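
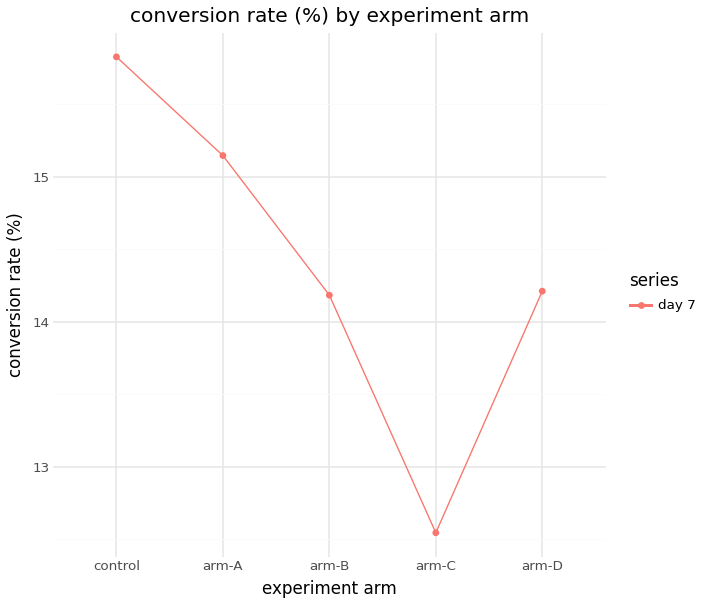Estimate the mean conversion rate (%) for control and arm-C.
(16.0 + 12.5) / 2 ≈ 14.25.

≈ 14.25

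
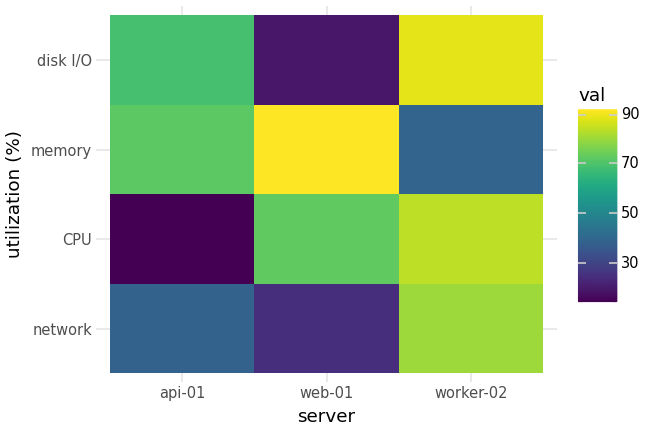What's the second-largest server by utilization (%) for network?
api-01

Top 3 for network: worker-02 ≈ 80, api-01 ≈ 40, web-01 ≈ 20.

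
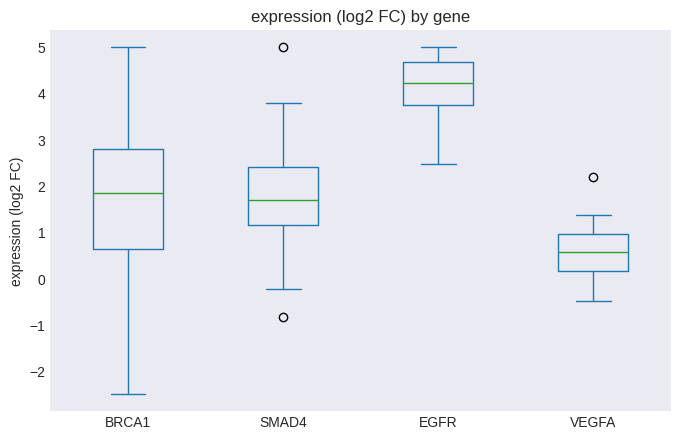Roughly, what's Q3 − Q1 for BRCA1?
≈ 2.5

Q3 ≈ 3.0, Q1 ≈ 0.5; IQR ≈ 2.5.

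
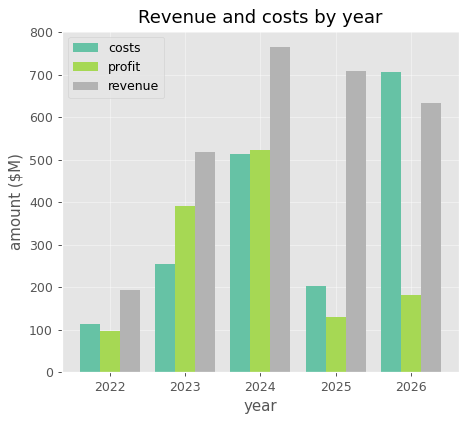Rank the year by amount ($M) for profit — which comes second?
Top 3 for profit: 2024 ≈ 500, 2023 ≈ 400, 2026 ≈ 200.

2023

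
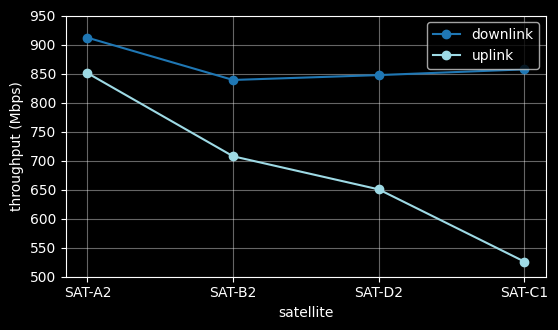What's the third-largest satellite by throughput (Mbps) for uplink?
SAT-D2

Top 4 for uplink: SAT-A2 ≈ 850, SAT-B2 ≈ 700, SAT-D2 ≈ 650, SAT-C1 ≈ 550.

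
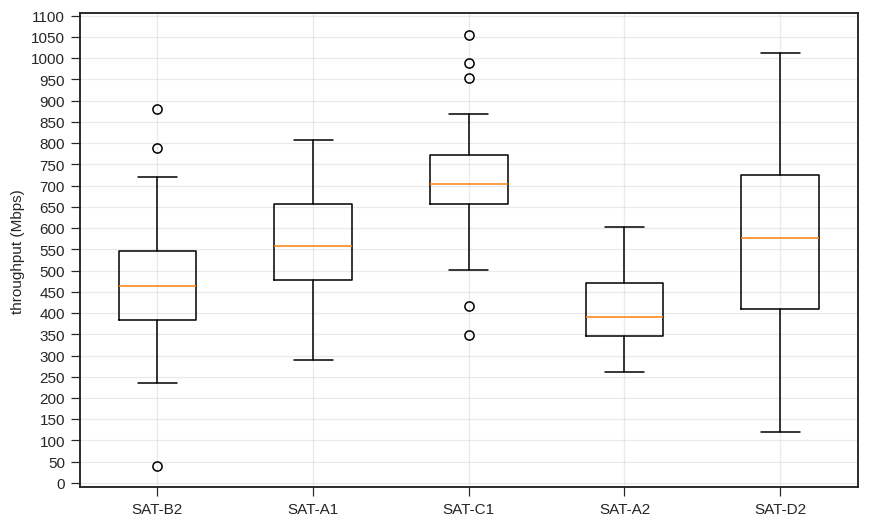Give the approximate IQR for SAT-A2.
Q3 ≈ 450, Q1 ≈ 350; IQR ≈ 100.

≈ 100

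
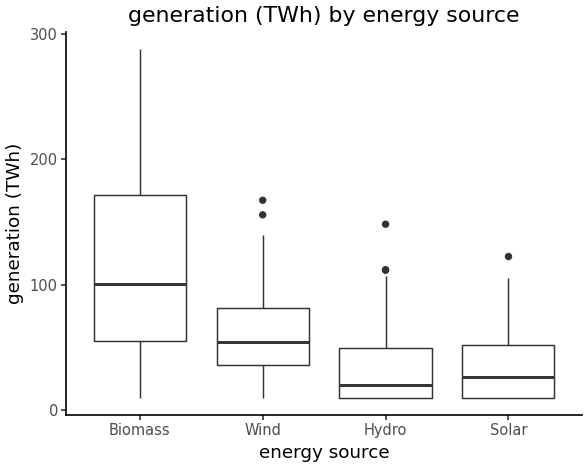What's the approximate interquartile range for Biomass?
Q3 ≈ 170, Q1 ≈ 50; IQR ≈ 120.

≈ 120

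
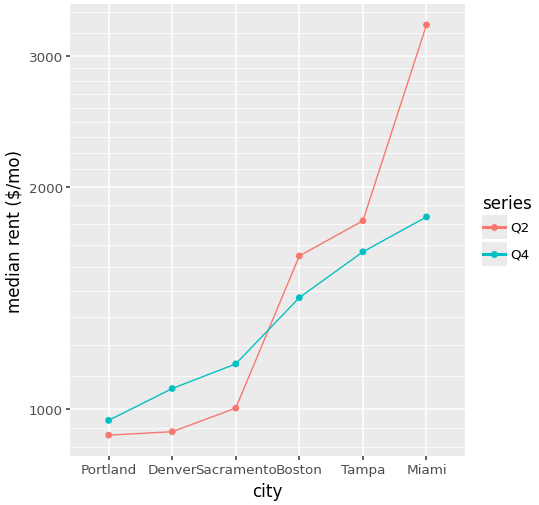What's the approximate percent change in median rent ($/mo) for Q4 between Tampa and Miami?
≈ +12.5%

Tampa ≈ 1600, Miami ≈ 1800; (1800 − 1600) / 1600 ≈ +12.5%.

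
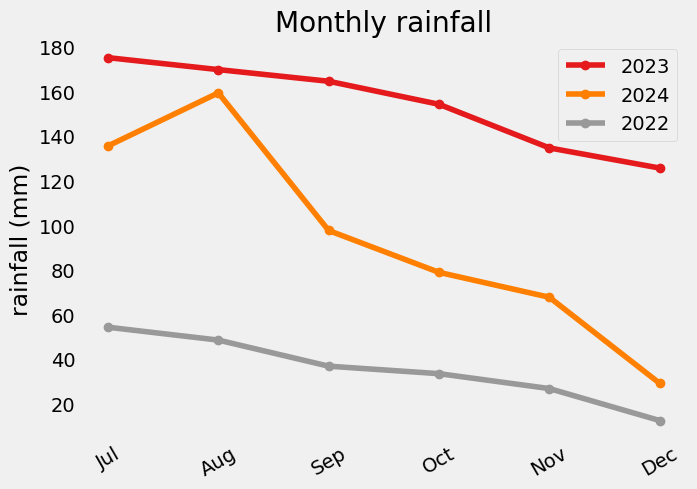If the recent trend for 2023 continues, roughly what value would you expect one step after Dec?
≈ 100

Last three: 160, 140, 120 → slope ≈ -20/step → next ≈ 100.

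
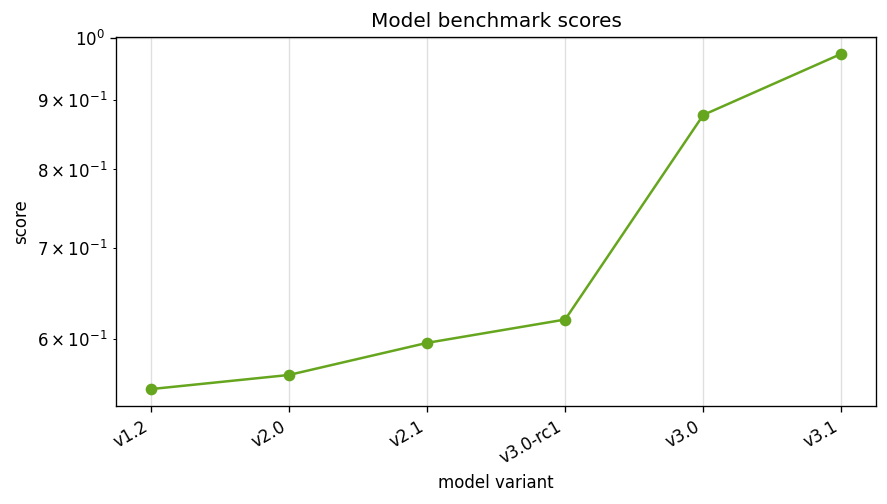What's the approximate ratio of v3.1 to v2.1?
v3.1 ≈ 0.95, v2.1 ≈ 0.60; 0.95/0.60 ≈ 1.58.

≈ 1.58×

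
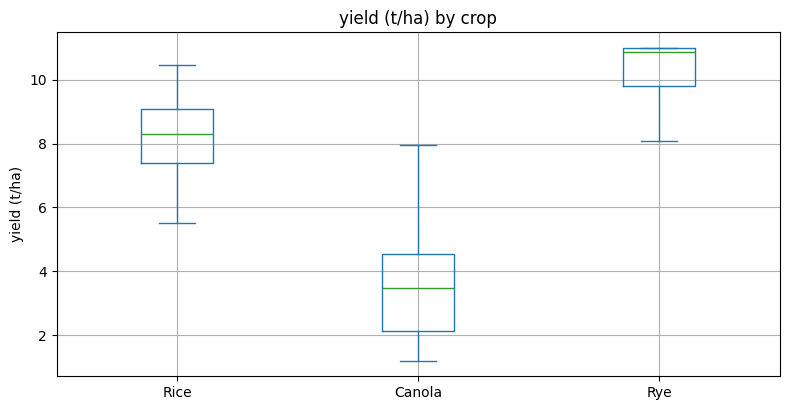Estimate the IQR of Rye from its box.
Q3 ≈ 11, Q1 ≈ 10; IQR ≈ 1.

≈ 1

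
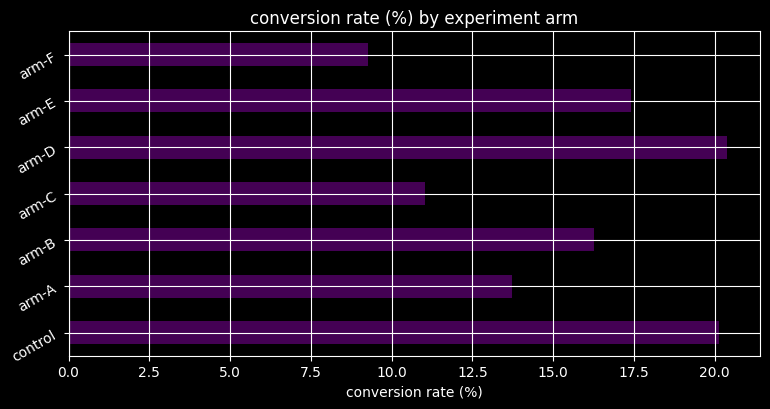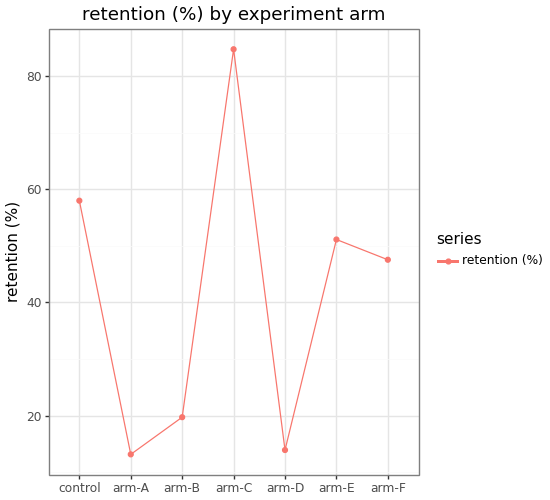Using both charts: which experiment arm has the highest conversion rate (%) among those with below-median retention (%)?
arm-D

Chart 2 median retention (%) ≈ 50; below-median experiment arms: arm-A, arm-B, arm-D. Among those, arm-D has the highest conversion rate (%) (≈ 20).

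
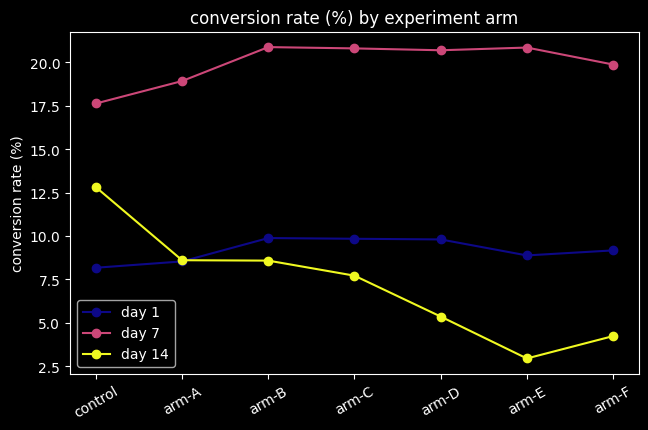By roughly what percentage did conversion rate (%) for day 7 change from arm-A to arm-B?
arm-A ≈ 18, arm-B ≈ 20; (20 − 18) / 18 ≈ +11.1%.

≈ +11.1%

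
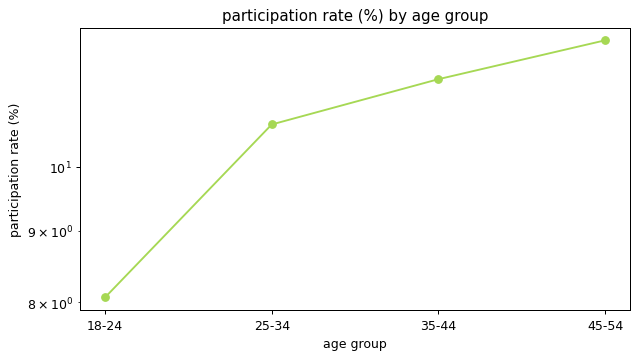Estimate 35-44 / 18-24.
≈ 1.44×

35-44 ≈ 11.5, 18-24 ≈ 8.0; 11.5/8.0 ≈ 1.44.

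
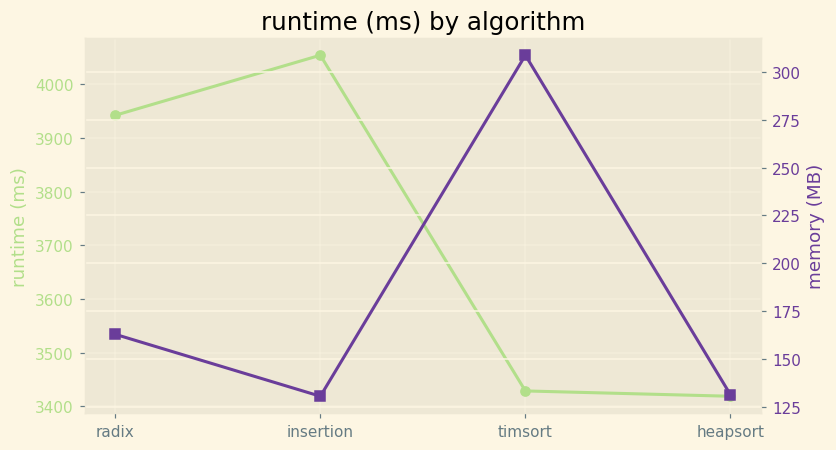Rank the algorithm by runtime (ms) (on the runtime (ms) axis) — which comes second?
radix

Top 3 (on the runtime (ms) axis): insertion ≈ 4100, radix ≈ 3900, timsort ≈ 3400.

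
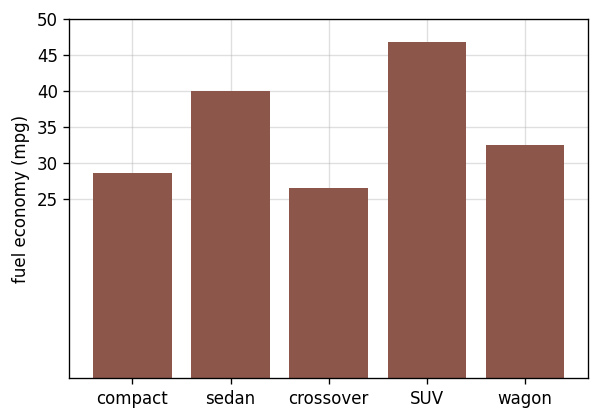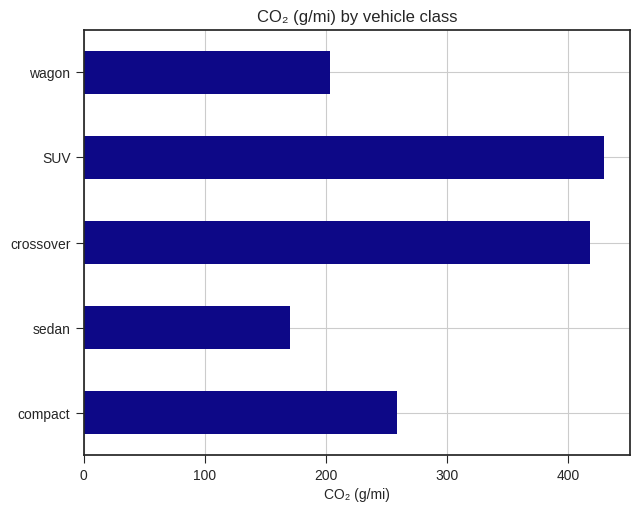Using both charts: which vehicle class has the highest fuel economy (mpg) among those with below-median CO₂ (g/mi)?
Chart 2 median CO₂ (g/mi) ≈ 250; below-median vehicle classes: sedan, wagon. Among those, sedan has the highest fuel economy (mpg) (≈ 40).

sedan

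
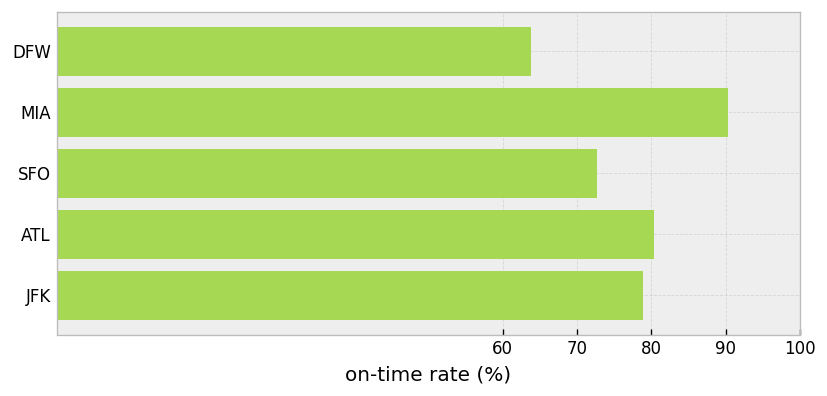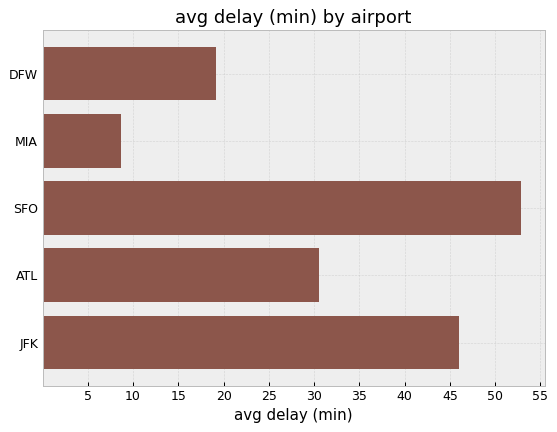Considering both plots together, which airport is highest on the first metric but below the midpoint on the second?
Chart 2 median avg delay (min) ≈ 30; below-median airports: DFW, MIA. Among those, MIA has the highest on-time rate (%) (≈ 90).

MIA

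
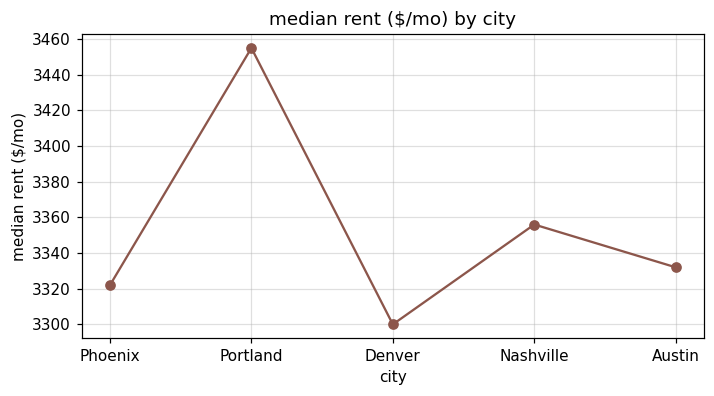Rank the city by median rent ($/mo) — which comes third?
Austin

Top 4: Portland ≈ 3460, Nashville ≈ 3360, Austin ≈ 3340, Phoenix ≈ 3320.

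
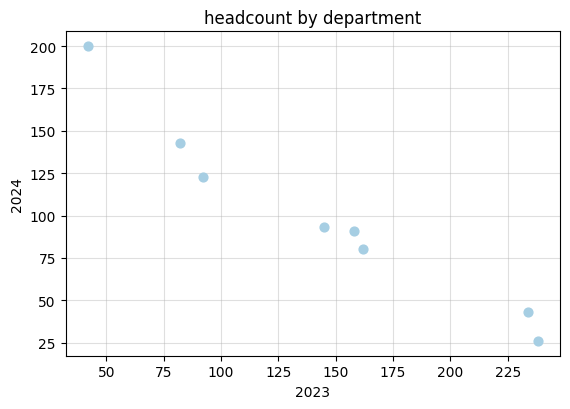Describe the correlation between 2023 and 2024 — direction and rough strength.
Points are negatively correlated; strong (|r| ≈ 1.0).

negative, strong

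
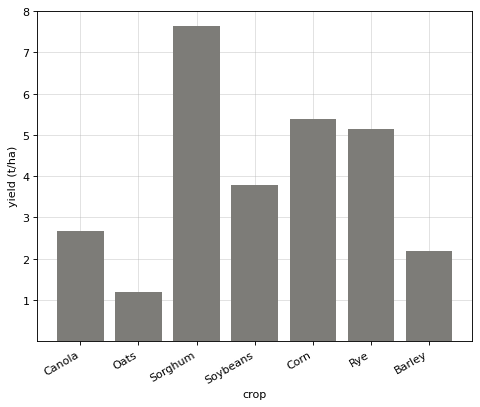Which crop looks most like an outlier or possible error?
Sorghum

Sorghum ≈ 8; the rest sit between ≈ 1 and ≈ 5.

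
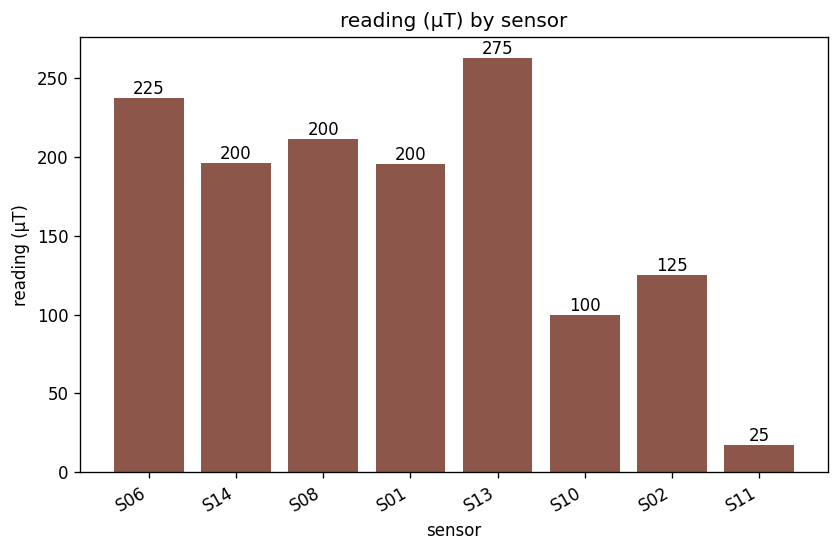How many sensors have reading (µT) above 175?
Above 175: S06, S14, S08, S01, S13.

5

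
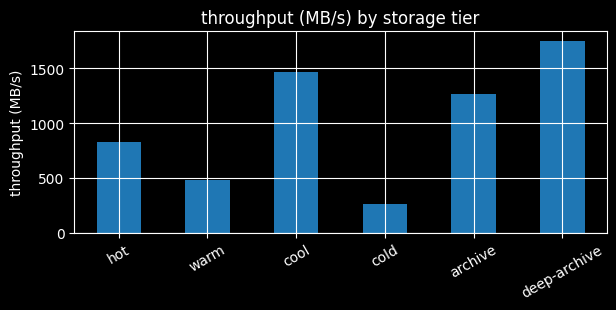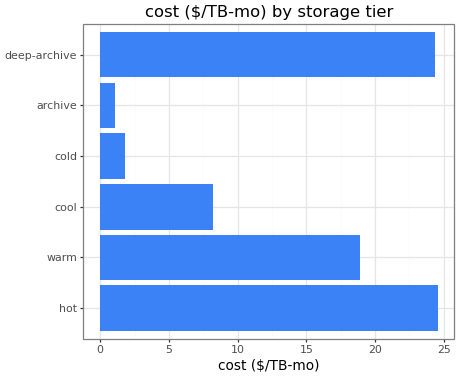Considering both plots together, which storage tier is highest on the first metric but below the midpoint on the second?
Chart 2 median cost ($/TB-mo) ≈ 15; below-median storage tiers: cool, cold, archive. Among those, cool has the highest throughput (MB/s) (≈ 1400).

cool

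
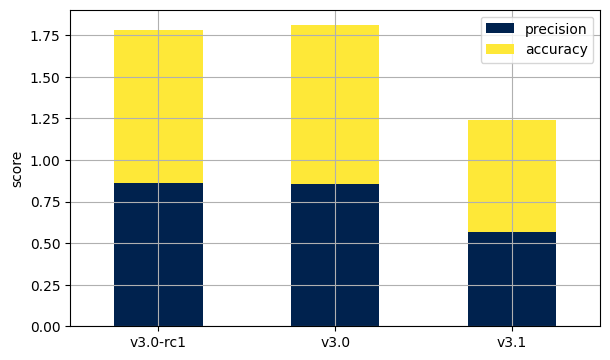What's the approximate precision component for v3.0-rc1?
precision top ≈ 0.8, bottom ≈ 0.0; segment ≈ 0.8.

≈ 0.8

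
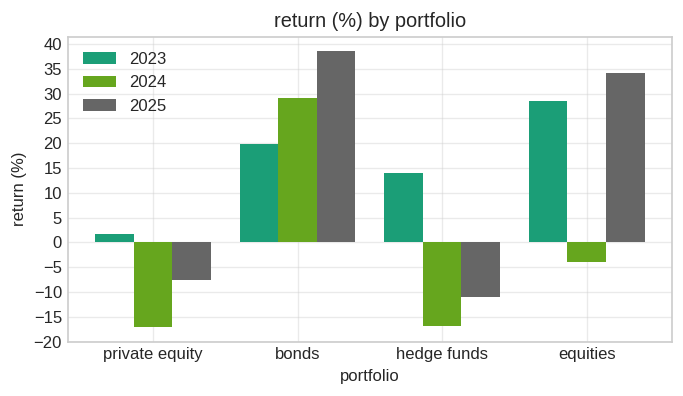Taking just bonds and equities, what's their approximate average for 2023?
(20 + 30) / 2 ≈ 25.

≈ 25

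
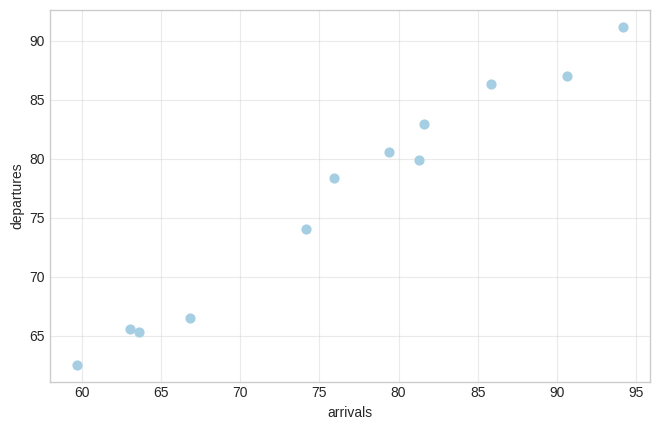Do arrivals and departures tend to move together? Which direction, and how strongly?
positive, strong

Points are positively correlated; strong (|r| ≈ 1.0).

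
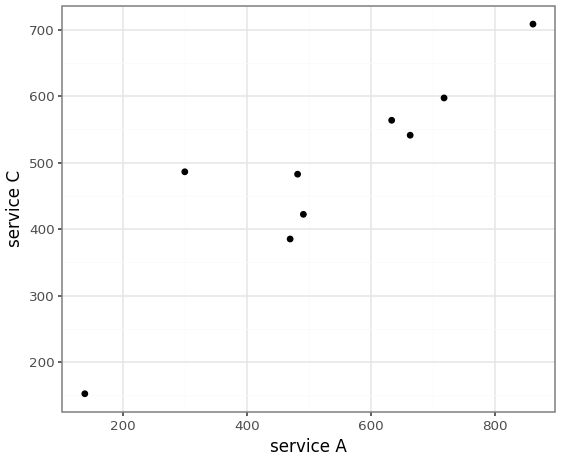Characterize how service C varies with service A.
positive, strong

Points are positively correlated; strong (|r| ≈ 0.9).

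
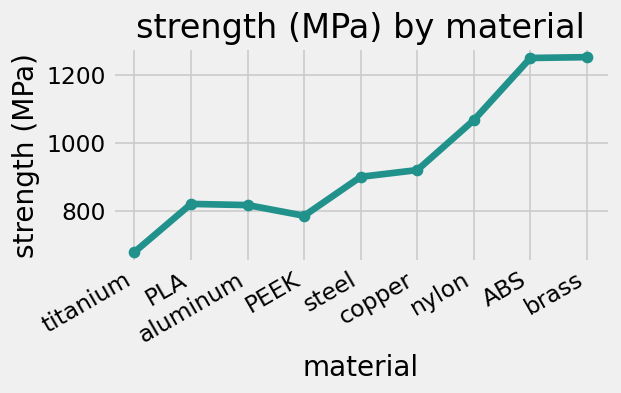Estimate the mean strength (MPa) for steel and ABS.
≈ 1075

(900 + 1250) / 2 ≈ 1075.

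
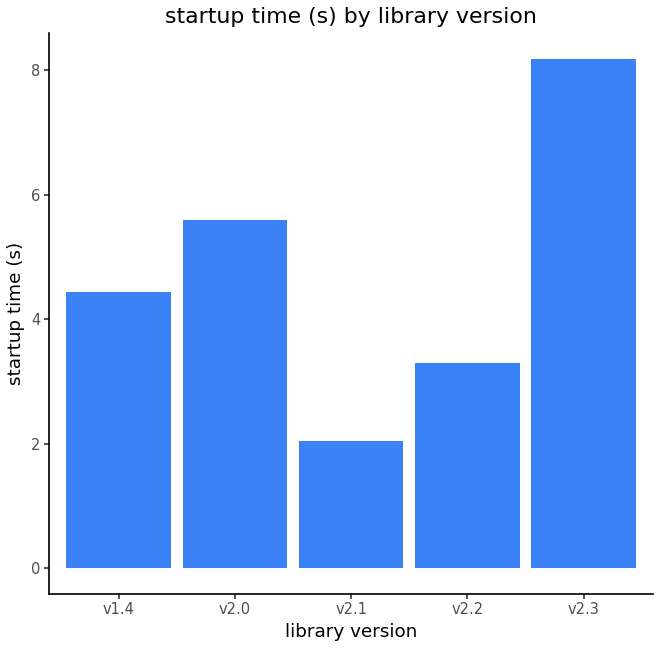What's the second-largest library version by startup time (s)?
Top 3: v2.3 ≈ 8, v2.0 ≈ 6, v1.4 ≈ 4.

v2.0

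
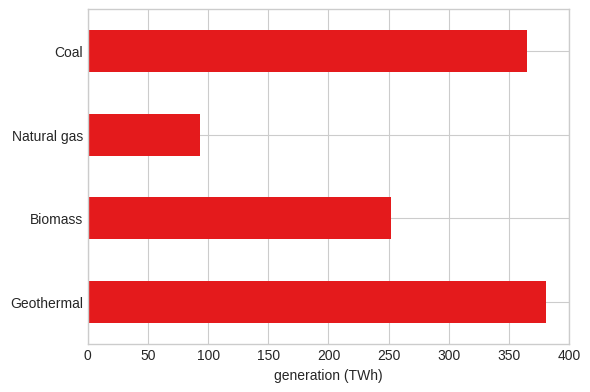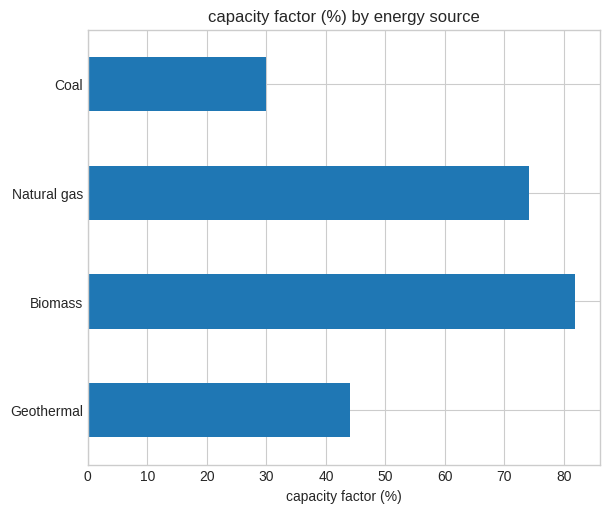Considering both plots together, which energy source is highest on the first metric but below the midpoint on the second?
Chart 2 median capacity factor (%) ≈ 60; below-median energy sources: Geothermal, Coal. Among those, Geothermal has the highest generation (TWh) (≈ 400).

Geothermal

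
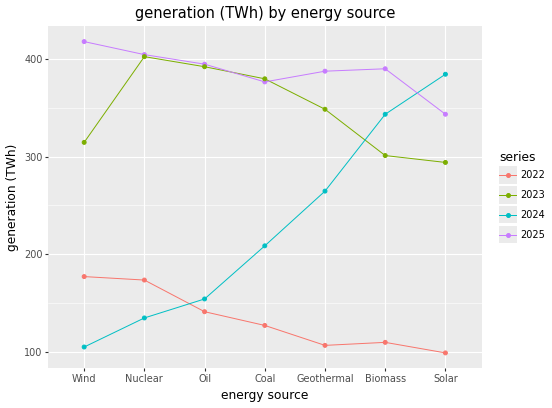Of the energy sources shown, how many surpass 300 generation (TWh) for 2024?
Above 300: Biomass, Solar.

2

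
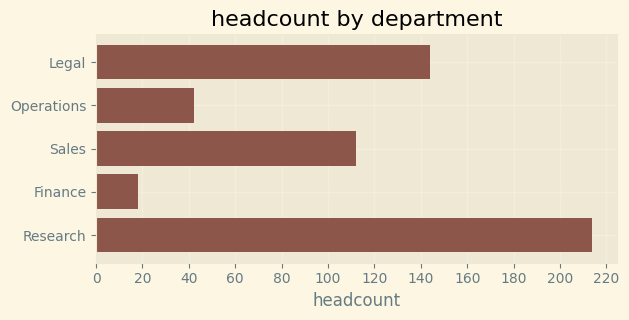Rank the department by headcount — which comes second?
Top 3: Research ≈ 220, Legal ≈ 140, Sales ≈ 120.

Legal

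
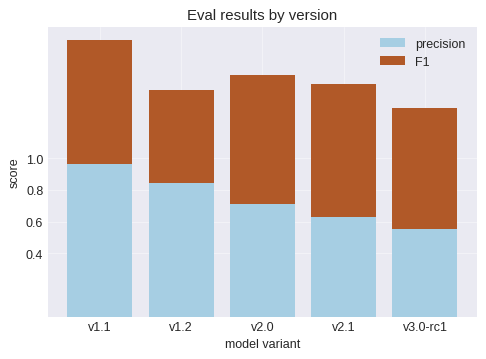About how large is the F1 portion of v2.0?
≈ 0.8

F1 top ≈ 1.6, bottom ≈ 0.8; segment ≈ 0.8.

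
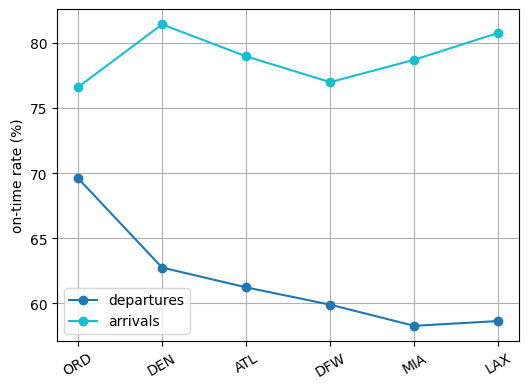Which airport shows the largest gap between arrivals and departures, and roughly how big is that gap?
LAX, ≈ 22 %

LAX: arrivals ≈ 80, departures ≈ 58 → gap ≈ 22. Next-largest (MIA) is only ≈ 20.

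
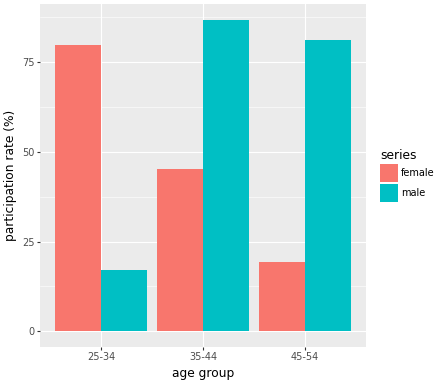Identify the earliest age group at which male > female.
25-34: male ≈ 20 vs female ≈ 80 (not yet); 35-44: male ≈ 90 vs female ≈ 50 (first crossover).

35-44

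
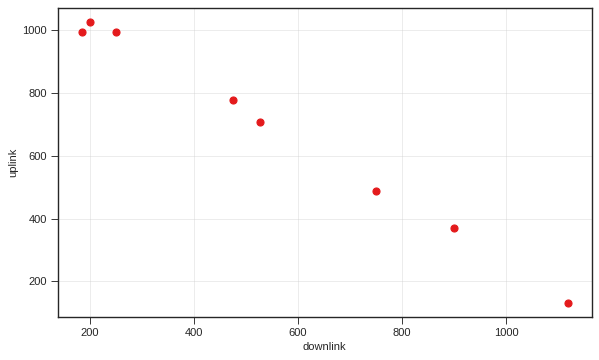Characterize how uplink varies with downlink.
negative, strong

Points are negatively correlated; strong (|r| ≈ 1.0).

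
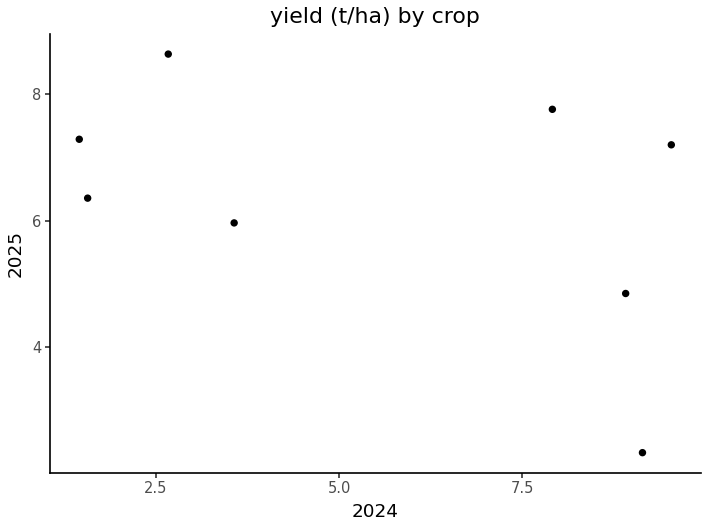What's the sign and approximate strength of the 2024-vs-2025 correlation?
negative, moderate

Points are negatively correlated; moderate (|r| ≈ 0.5).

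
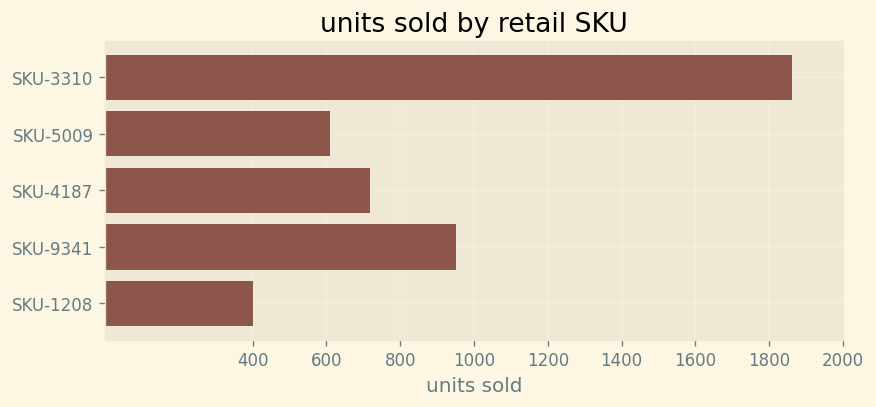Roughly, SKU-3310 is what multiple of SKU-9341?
SKU-3310 ≈ 1800, SKU-9341 ≈ 1000; 1800/1000 ≈ 1.8.

≈ 1.8×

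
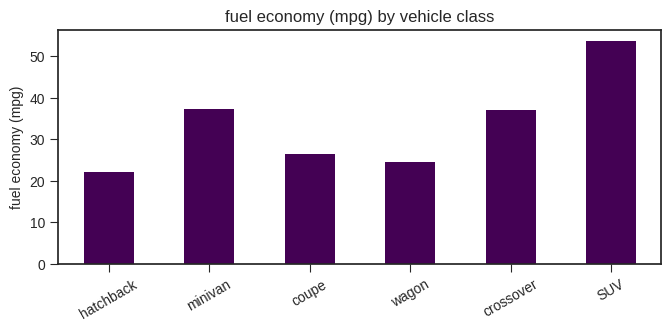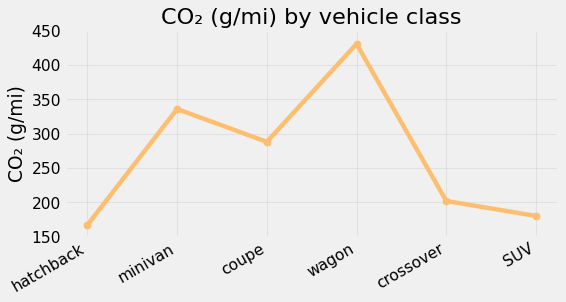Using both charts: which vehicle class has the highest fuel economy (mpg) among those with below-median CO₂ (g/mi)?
Chart 2 median CO₂ (g/mi) ≈ 250; below-median vehicle classes: hatchback, crossover, SUV. Among those, SUV has the highest fuel economy (mpg) (≈ 55).

SUV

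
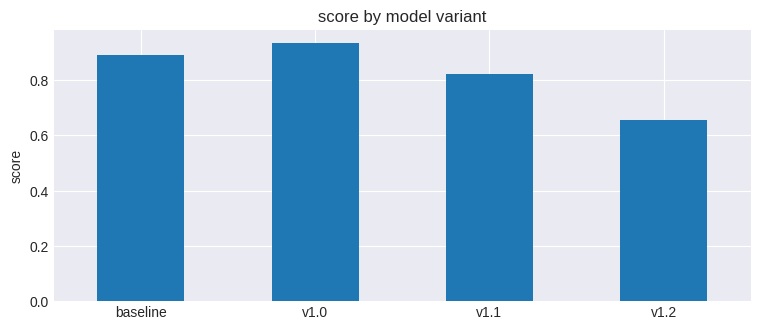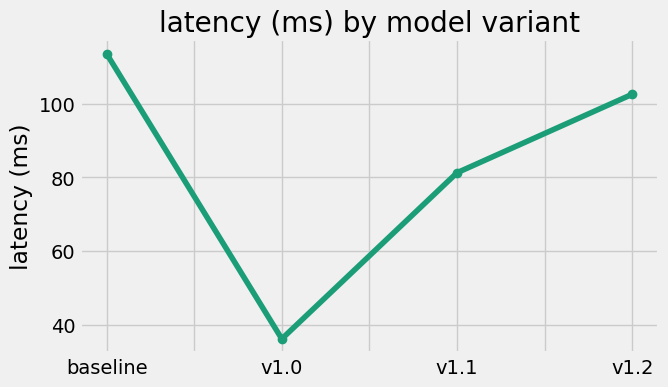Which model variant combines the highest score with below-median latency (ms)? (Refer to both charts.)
v1.0

Chart 2 median latency (ms) ≈ 100; below-median model variants: v1.0, v1.1. Among those, v1.0 has the highest score (≈ 0.9).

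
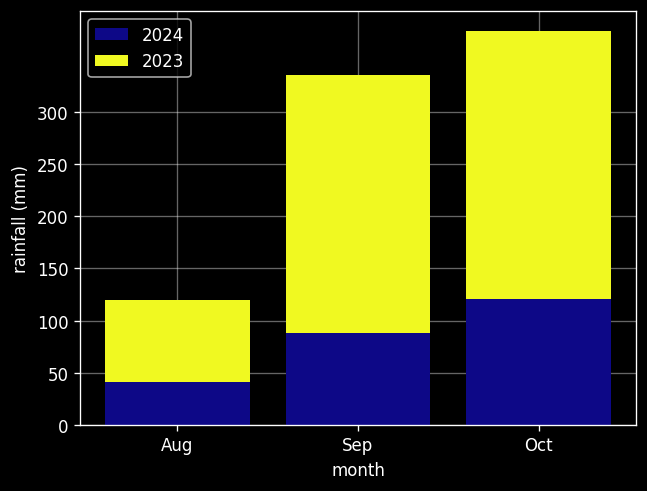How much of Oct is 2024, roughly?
2024 top ≈ 100, bottom ≈ 0; segment ≈ 100.

≈ 100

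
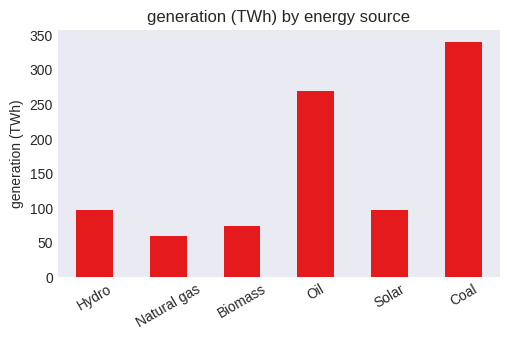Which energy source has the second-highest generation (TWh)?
Top 3: Coal ≈ 350, Oil ≈ 250, Solar ≈ 100.

Oil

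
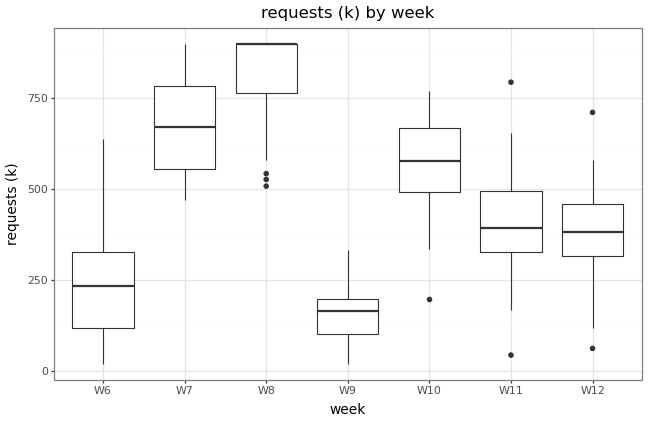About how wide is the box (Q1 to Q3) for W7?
≈ 200

Q3 ≈ 800, Q1 ≈ 600; IQR ≈ 200.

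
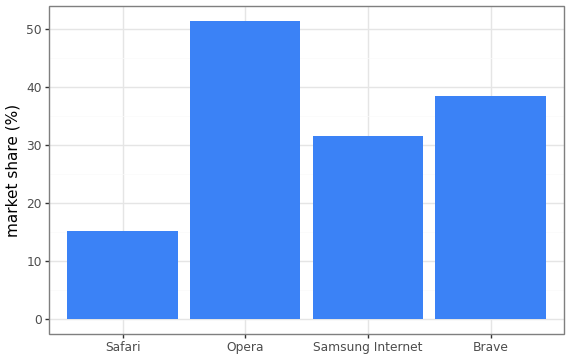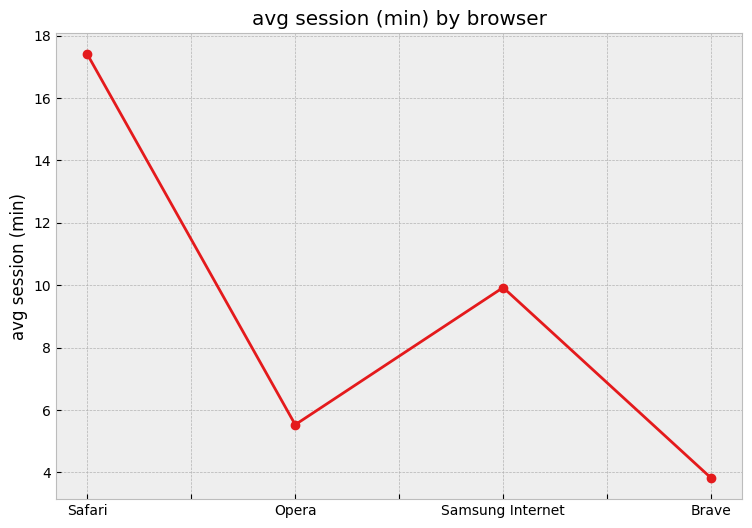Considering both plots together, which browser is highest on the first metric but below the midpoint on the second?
Chart 2 median avg session (min) ≈ 8; below-median browsers: Opera, Brave. Among those, Opera has the highest market share (%) (≈ 50).

Opera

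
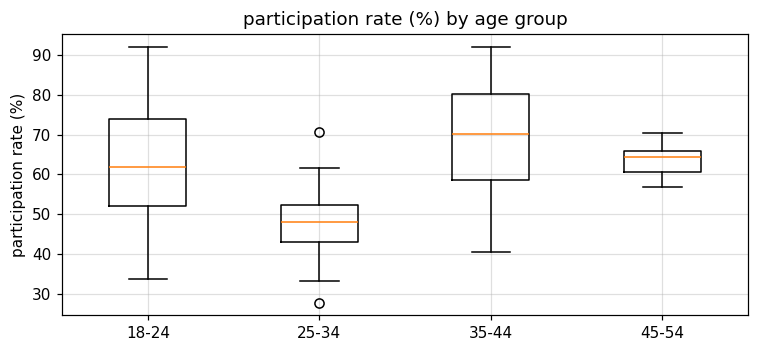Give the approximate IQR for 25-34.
Q3 ≈ 52, Q1 ≈ 44; IQR ≈ 8.

≈ 8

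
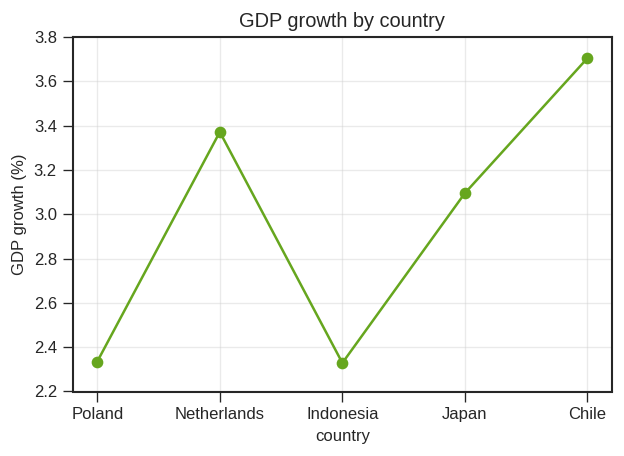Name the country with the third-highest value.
Top 4: Chile ≈ 3.8, Netherlands ≈ 3.4, Japan ≈ 3.0, Poland ≈ 2.4.

Japan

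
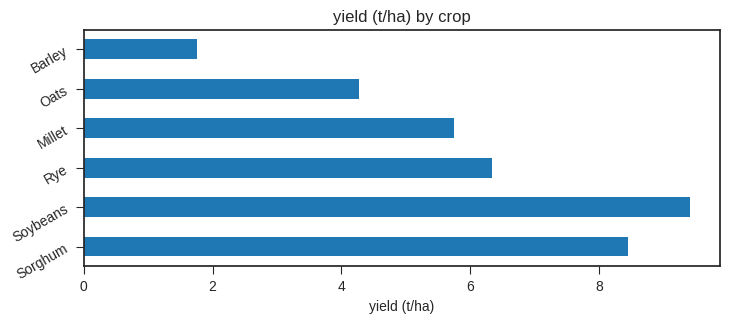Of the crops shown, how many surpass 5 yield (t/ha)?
4

Above 5: Sorghum, Soybeans, Rye, Millet.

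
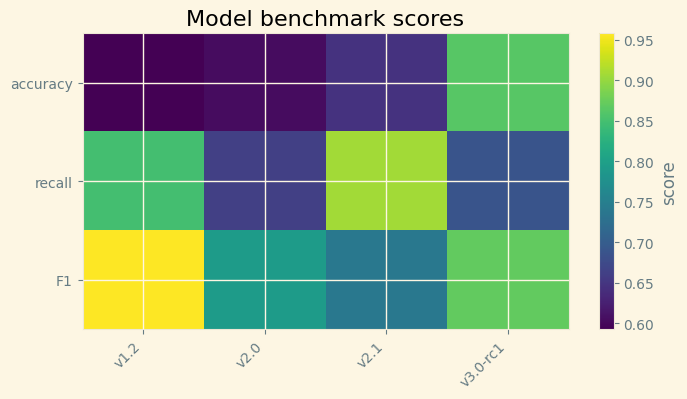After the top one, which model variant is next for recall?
Top 3 for recall: v2.1 ≈ 0.90, v1.2 ≈ 0.85, v3.0-rc1 ≈ 0.70.

v1.2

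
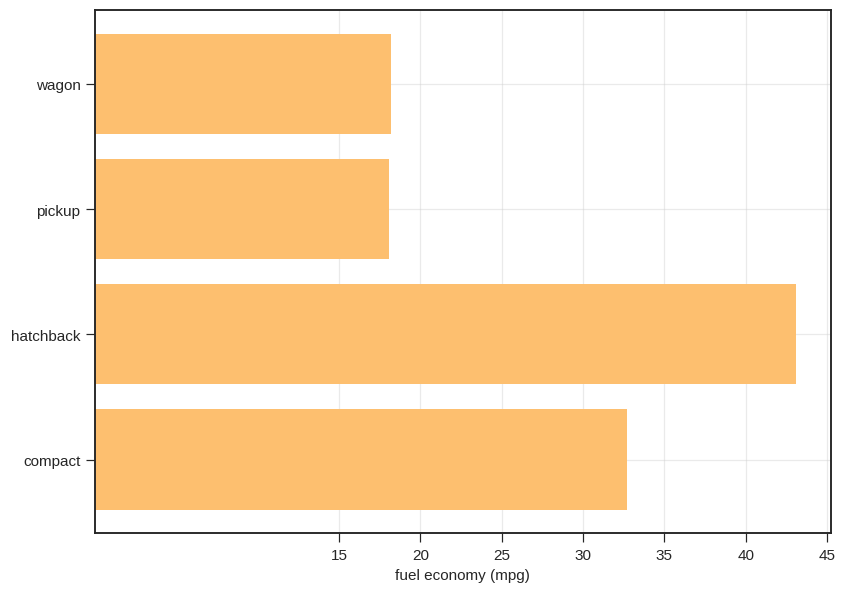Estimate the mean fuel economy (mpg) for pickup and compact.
≈ 28

(20 + 35) / 2 ≈ 28.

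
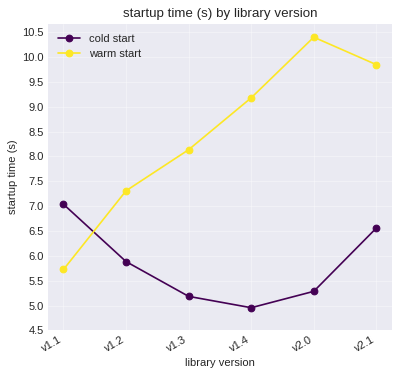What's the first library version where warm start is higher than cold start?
v1.2

v1.1: warm start ≈ 5.5 vs cold start ≈ 7.0 (not yet); v1.2: warm start ≈ 7.5 vs cold start ≈ 6.0 (first crossover).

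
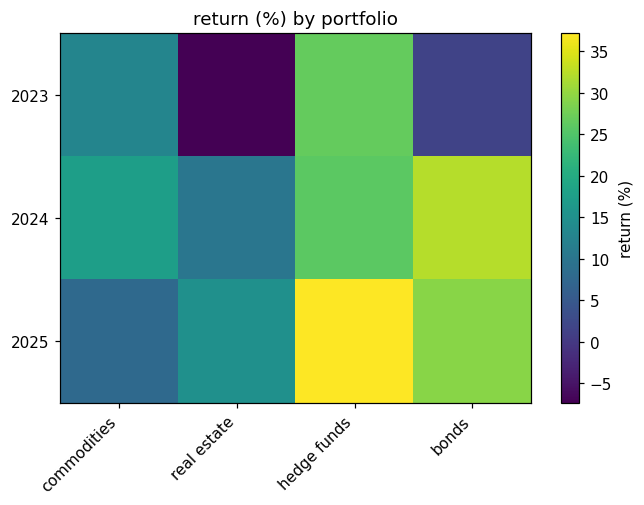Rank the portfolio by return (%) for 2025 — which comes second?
Top 3 for 2025: hedge funds ≈ 35, bonds ≈ 30, real estate ≈ 15.

bonds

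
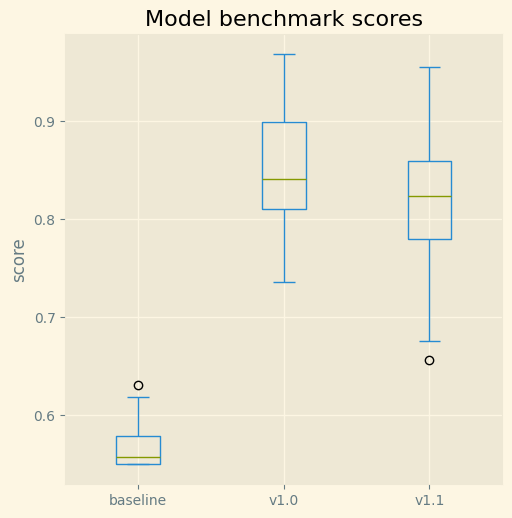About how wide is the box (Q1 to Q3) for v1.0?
≈ 0.10

Q3 ≈ 0.90, Q1 ≈ 0.80; IQR ≈ 0.10.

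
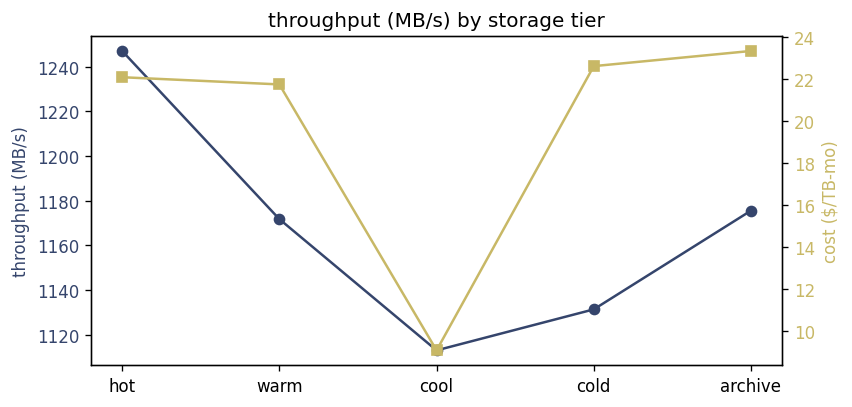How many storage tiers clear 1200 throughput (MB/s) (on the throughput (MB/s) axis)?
1

Above 1200: hot.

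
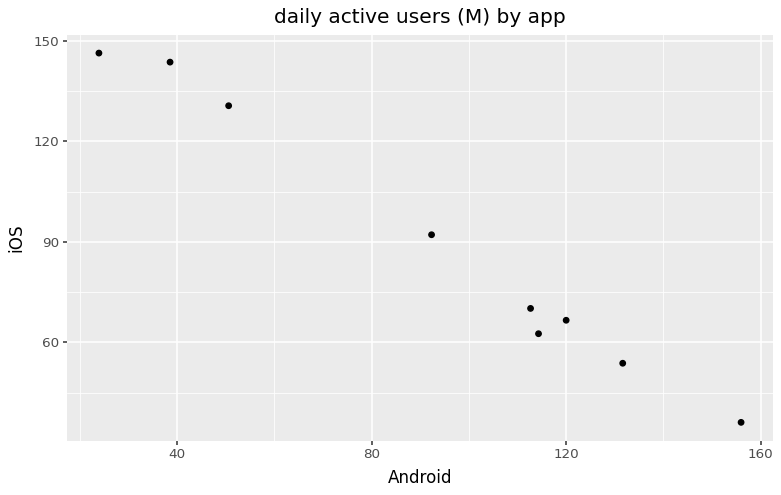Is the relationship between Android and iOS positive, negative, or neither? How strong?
negative, strong

Points are negatively correlated; strong (|r| ≈ 1.0).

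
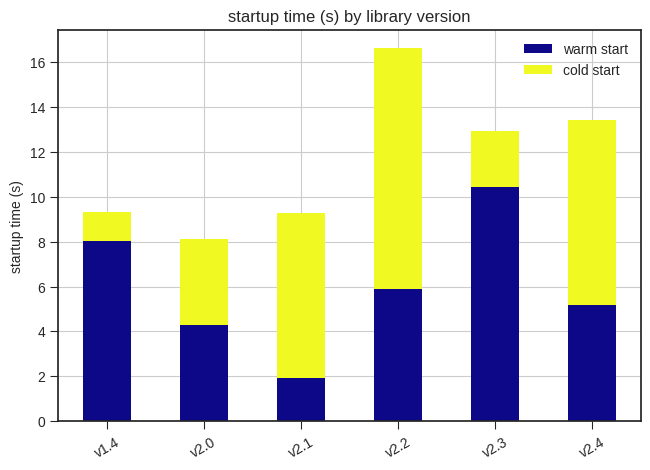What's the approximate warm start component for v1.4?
warm start top ≈ 8, bottom ≈ 0; segment ≈ 8.

≈ 8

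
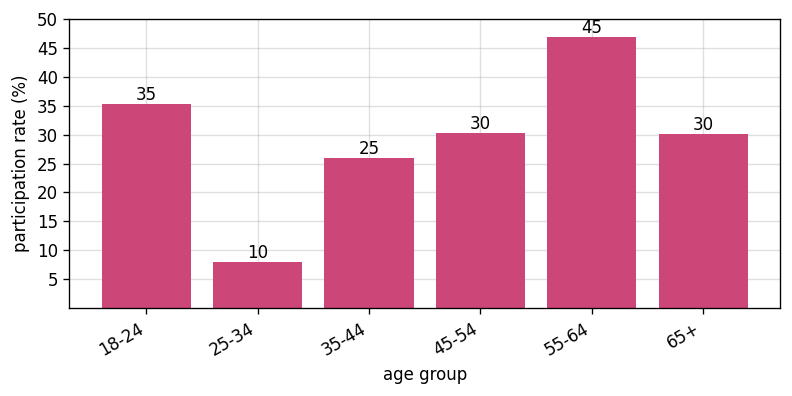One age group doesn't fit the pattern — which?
25-34

25-34 ≈ 10; the rest sit between ≈ 25 and ≈ 45.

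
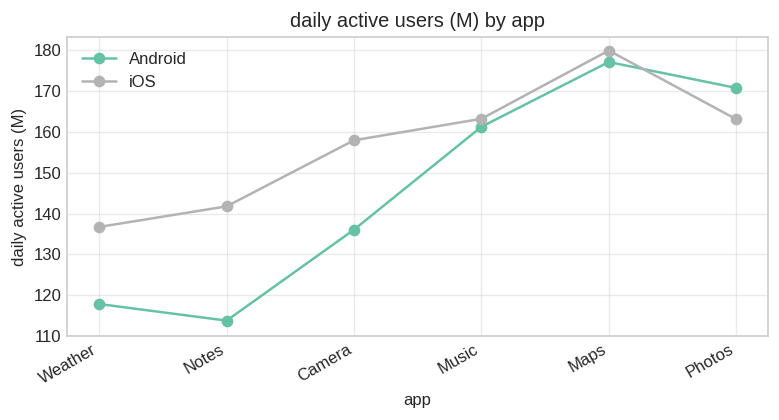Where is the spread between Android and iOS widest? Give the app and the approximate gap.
Notes: Android ≈ 110, iOS ≈ 140 → gap ≈ 30. Next-largest (Camera) is only ≈ 20.

Notes, ≈ 30 M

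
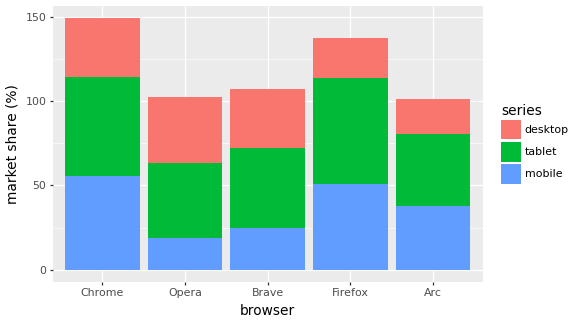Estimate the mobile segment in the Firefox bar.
mobile top ≈ 60, bottom ≈ 0; segment ≈ 60.

≈ 60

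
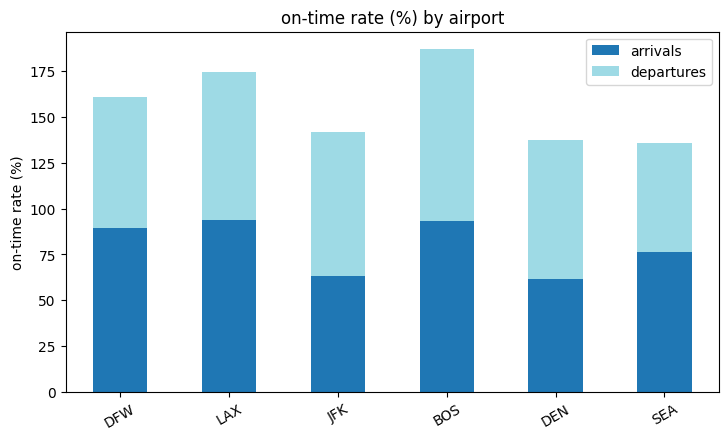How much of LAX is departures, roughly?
≈ 80

departures top ≈ 180, bottom ≈ 100; segment ≈ 80.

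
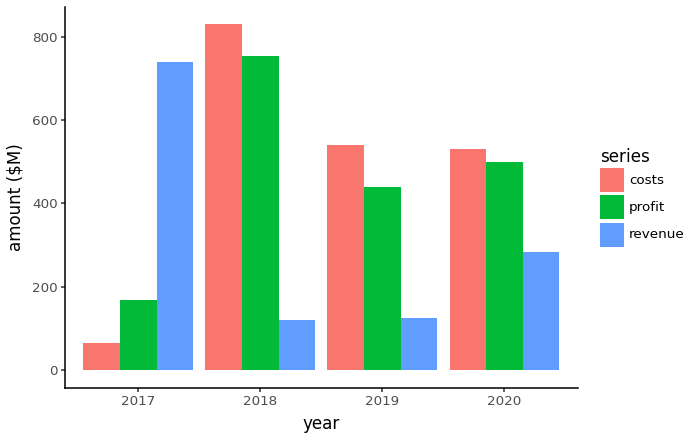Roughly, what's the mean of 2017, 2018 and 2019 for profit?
≈ 467

(200 + 800 + 400) / 3 ≈ 467.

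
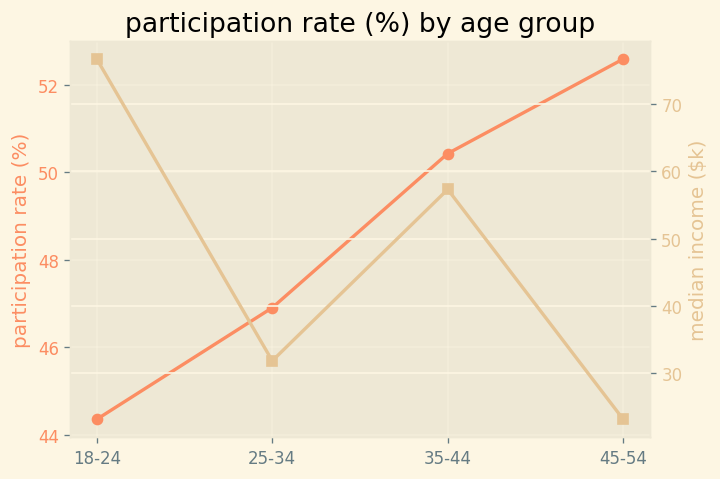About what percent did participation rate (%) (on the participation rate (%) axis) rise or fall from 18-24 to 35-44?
≈ +13.6%

18-24 ≈ 44, 35-44 ≈ 50; (50 − 44) / 44 ≈ +13.6%.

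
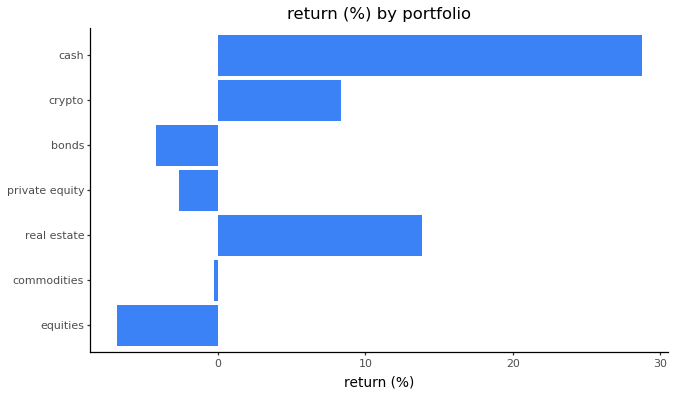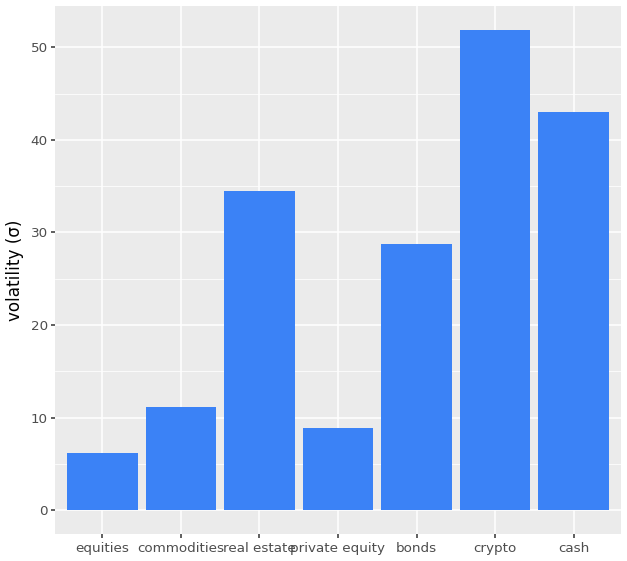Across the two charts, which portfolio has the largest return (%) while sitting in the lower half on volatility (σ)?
Chart 2 median volatility (σ) ≈ 30; below-median portfolios: equities, commodities, private equity. Among those, commodities has the highest return (%) (≈ 0).

commodities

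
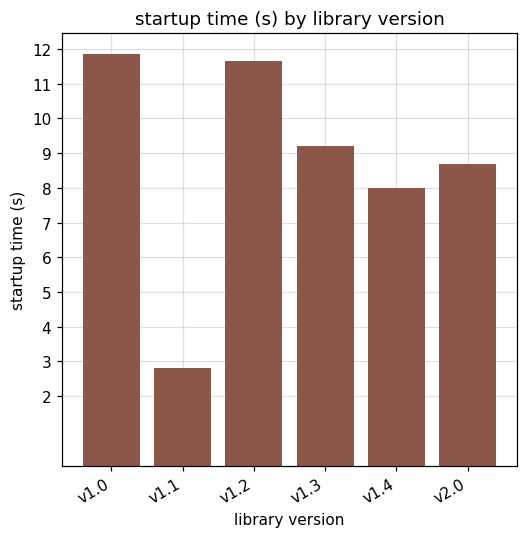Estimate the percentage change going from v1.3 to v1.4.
v1.3 ≈ 9, v1.4 ≈ 8; (8 − 9) / 9 ≈ -11.1%.

≈ -11.1%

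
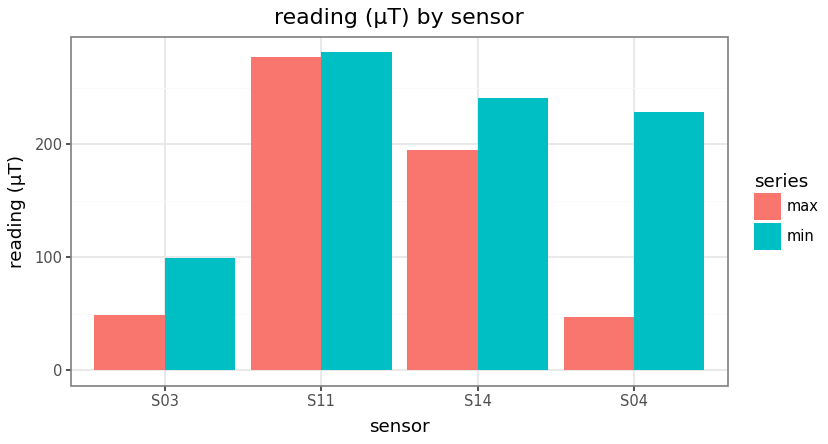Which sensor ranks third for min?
Top 4 for min: S11 ≈ 275, S14 ≈ 250, S04 ≈ 225, S03 ≈ 100.

S04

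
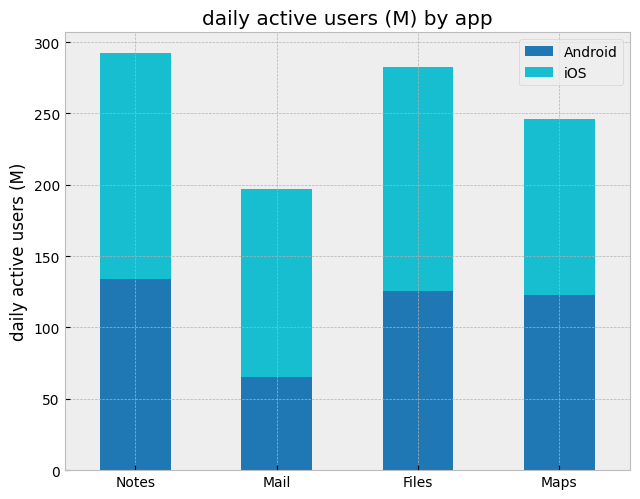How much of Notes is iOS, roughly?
iOS top ≈ 300, bottom ≈ 125; segment ≈ 175.

≈ 175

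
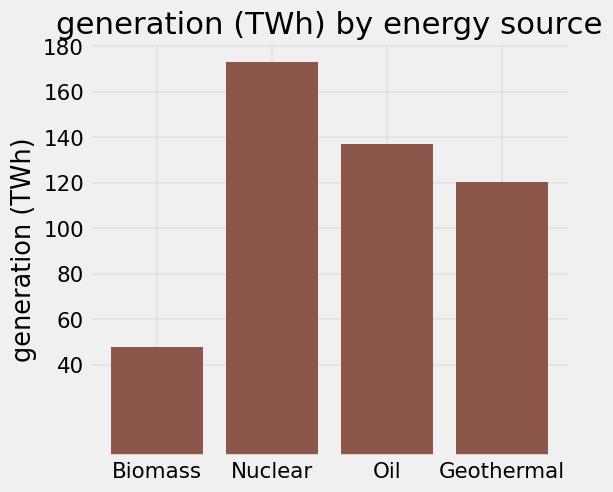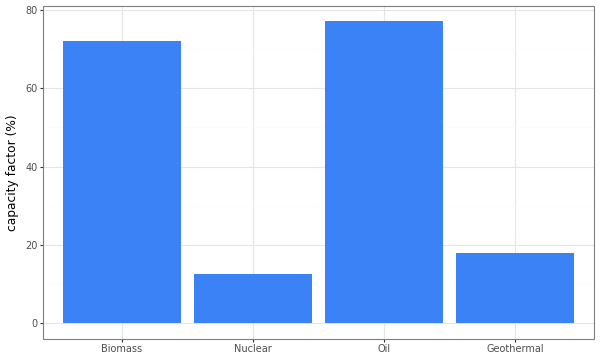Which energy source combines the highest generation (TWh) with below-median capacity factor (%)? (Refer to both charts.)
Chart 2 median capacity factor (%) ≈ 50; below-median energy sources: Nuclear, Geothermal. Among those, Nuclear has the highest generation (TWh) (≈ 180).

Nuclear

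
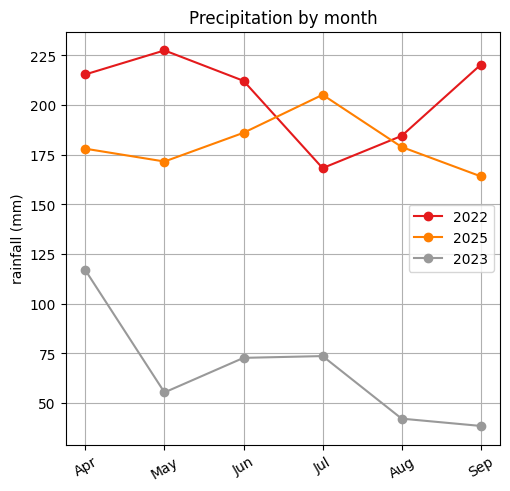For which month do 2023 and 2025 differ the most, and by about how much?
Aug: 2023 ≈ 40, 2025 ≈ 180 → gap ≈ 140. Next-largest (Jul) is only ≈ 120.

Aug, ≈ 140 mm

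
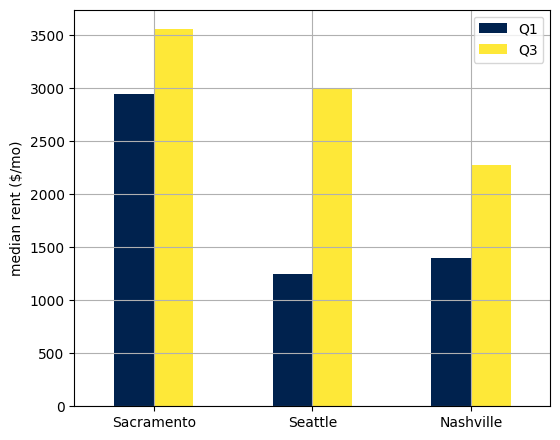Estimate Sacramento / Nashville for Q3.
≈ 1.4×

Sacramento ≈ 3500, Nashville ≈ 2500; 3500/2500 ≈ 1.4.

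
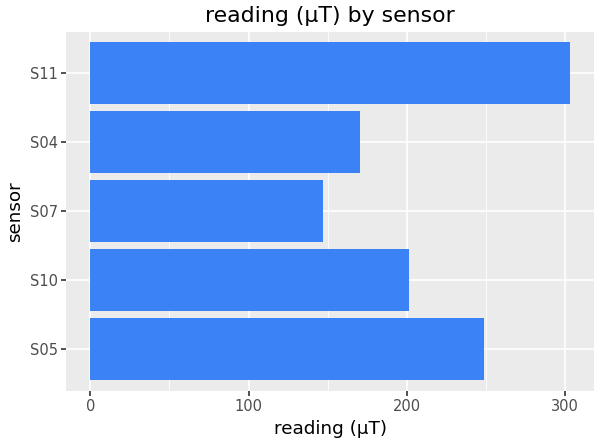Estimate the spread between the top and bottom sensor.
Max S11 ≈ 300, min S07 ≈ 150; range ≈ 150.

≈ 150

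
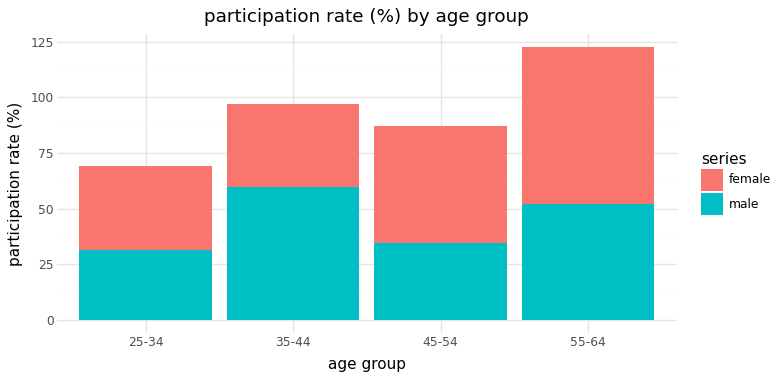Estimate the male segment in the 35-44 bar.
male top ≈ 60, bottom ≈ 0; segment ≈ 60.

≈ 60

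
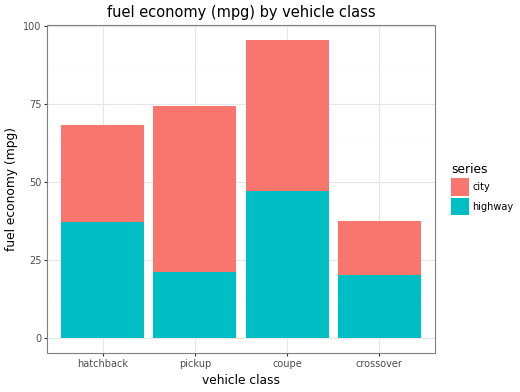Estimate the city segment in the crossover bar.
≈ 20

city top ≈ 40, bottom ≈ 20; segment ≈ 20.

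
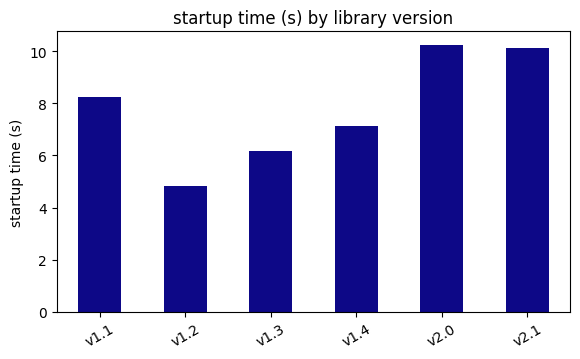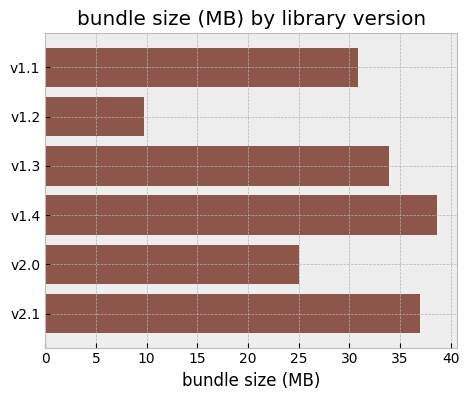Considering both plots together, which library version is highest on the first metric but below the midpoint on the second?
v2.0

Chart 2 median bundle size (MB) ≈ 30; below-median library versions: v1.1, v1.2, v2.0. Among those, v2.0 has the highest startup time (s) (≈ 10).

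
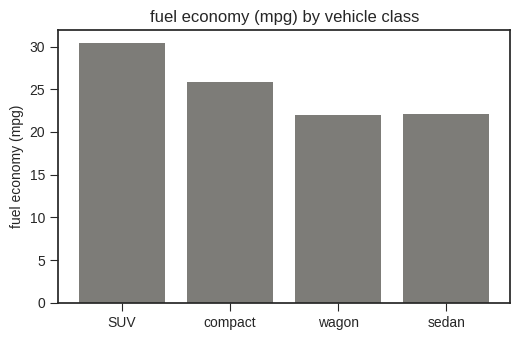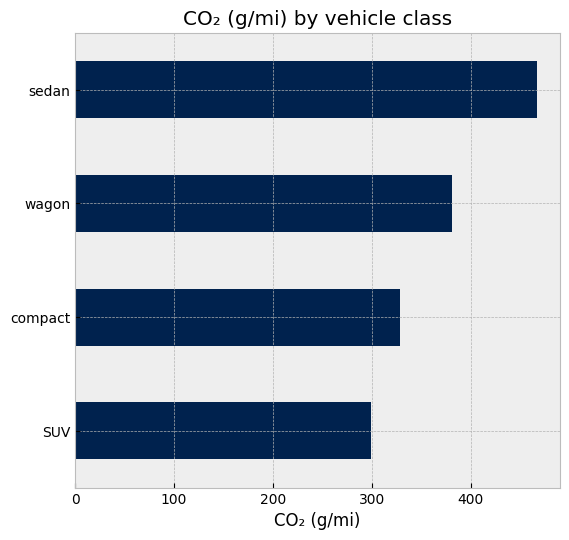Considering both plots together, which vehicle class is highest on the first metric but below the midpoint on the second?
SUV

Chart 2 median CO₂ (g/mi) ≈ 350; below-median vehicle classes: SUV, compact. Among those, SUV has the highest fuel economy (mpg) (≈ 30).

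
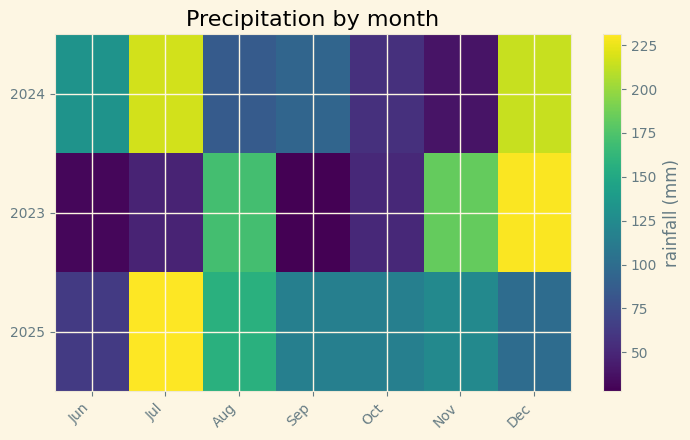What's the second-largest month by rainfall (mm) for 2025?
Aug

Top 3 for 2025: Jul ≈ 240, Aug ≈ 160, Nov ≈ 120.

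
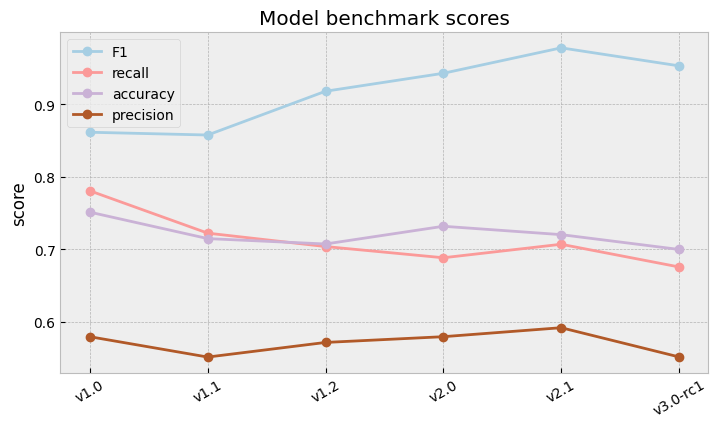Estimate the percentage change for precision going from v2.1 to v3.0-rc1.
≈ -8.3%

v2.1 ≈ 0.60, v3.0-rc1 ≈ 0.55; (0.55 − 0.60) / 0.60 ≈ -8.3%.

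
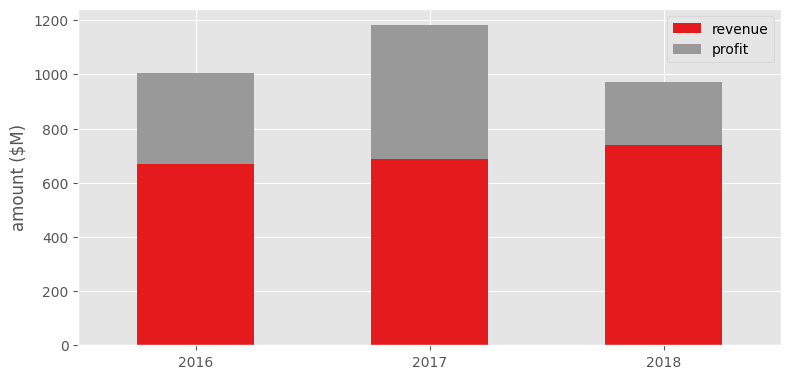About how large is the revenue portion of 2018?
revenue top ≈ 700, bottom ≈ 0; segment ≈ 700.

≈ 700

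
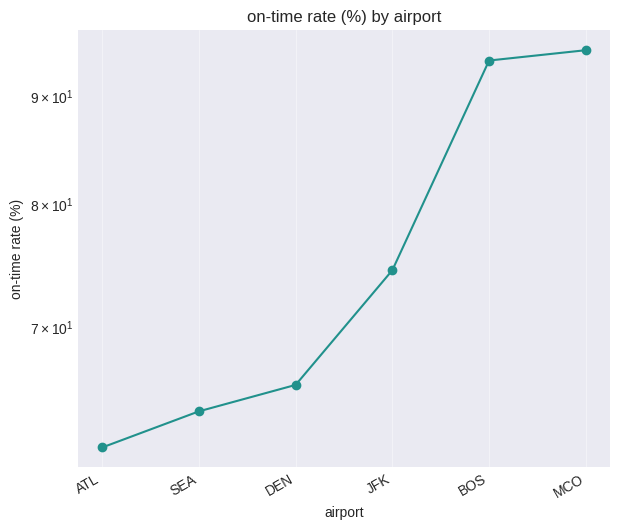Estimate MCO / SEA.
≈ 1.46×

MCO ≈ 95, SEA ≈ 65; 95/65 ≈ 1.46.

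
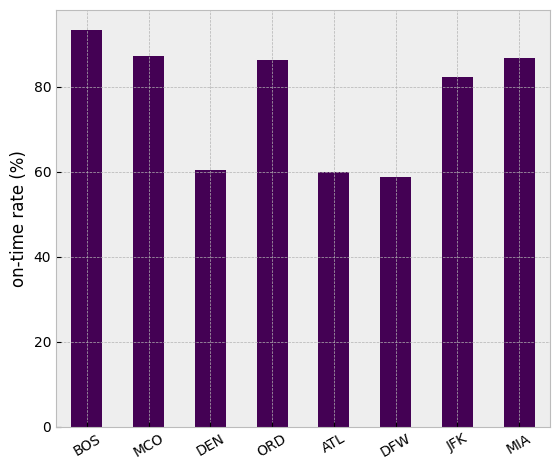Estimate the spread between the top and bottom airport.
Max BOS ≈ 90, min DFW ≈ 60; range ≈ 30.

≈ 30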